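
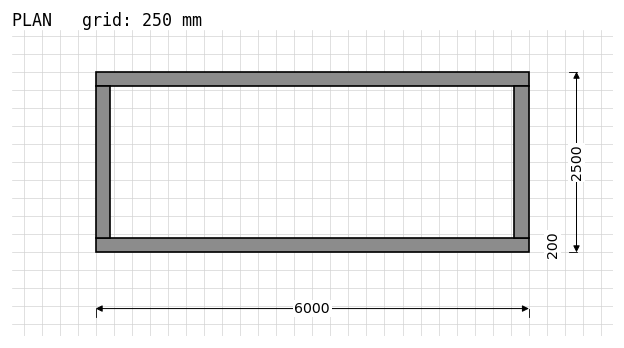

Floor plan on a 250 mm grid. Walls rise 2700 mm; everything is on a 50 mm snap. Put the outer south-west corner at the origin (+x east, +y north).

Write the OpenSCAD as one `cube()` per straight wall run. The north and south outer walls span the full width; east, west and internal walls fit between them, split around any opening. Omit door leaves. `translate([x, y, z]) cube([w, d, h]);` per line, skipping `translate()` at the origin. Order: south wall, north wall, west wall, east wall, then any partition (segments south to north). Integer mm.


cube([6000, 200, 2700]);
translate([0, 2300, 0]) cube([6000, 200, 2700]);
translate([0, 200, 0]) cube([200, 2100, 2700]);
translate([5800, 200, 0]) cube([200, 2100, 2700]);


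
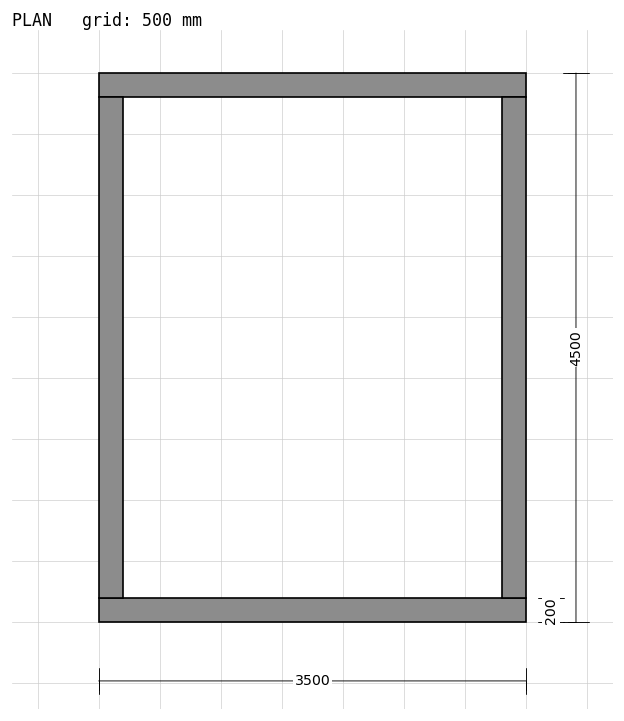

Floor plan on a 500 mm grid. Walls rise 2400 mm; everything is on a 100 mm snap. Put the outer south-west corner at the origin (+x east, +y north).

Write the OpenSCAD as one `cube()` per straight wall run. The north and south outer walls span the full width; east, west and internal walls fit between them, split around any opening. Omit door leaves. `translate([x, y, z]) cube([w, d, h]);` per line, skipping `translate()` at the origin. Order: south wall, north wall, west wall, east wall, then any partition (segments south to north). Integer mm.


cube([3500, 200, 2400]);
translate([0, 4300, 0]) cube([3500, 200, 2400]);
translate([0, 200, 0]) cube([200, 4100, 2400]);
translate([3300, 200, 0]) cube([200, 4100, 2400]);


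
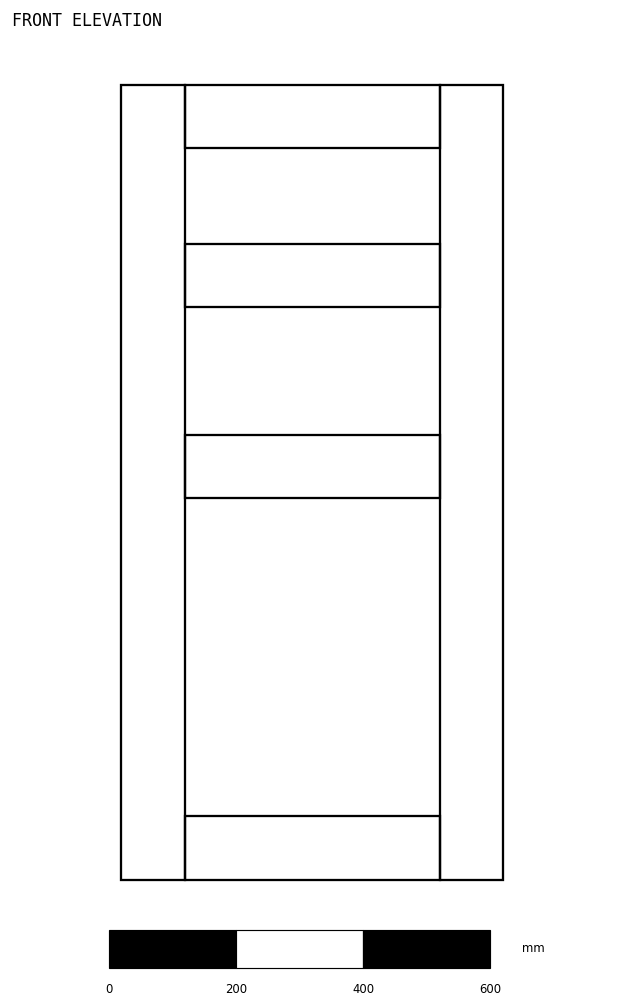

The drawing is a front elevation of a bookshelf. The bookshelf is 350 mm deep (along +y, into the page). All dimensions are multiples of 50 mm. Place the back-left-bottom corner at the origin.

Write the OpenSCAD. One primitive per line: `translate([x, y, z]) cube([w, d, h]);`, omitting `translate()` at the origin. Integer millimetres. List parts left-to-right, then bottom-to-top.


cube([100, 350, 1250]);
translate([100, 0, 0]) cube([400, 350, 100]);
translate([100, 0, 600]) cube([400, 350, 100]);
translate([100, 0, 900]) cube([400, 350, 100]);
translate([100, 0, 1150]) cube([400, 350, 100]);
translate([500, 0, 0]) cube([100, 350, 1250]);


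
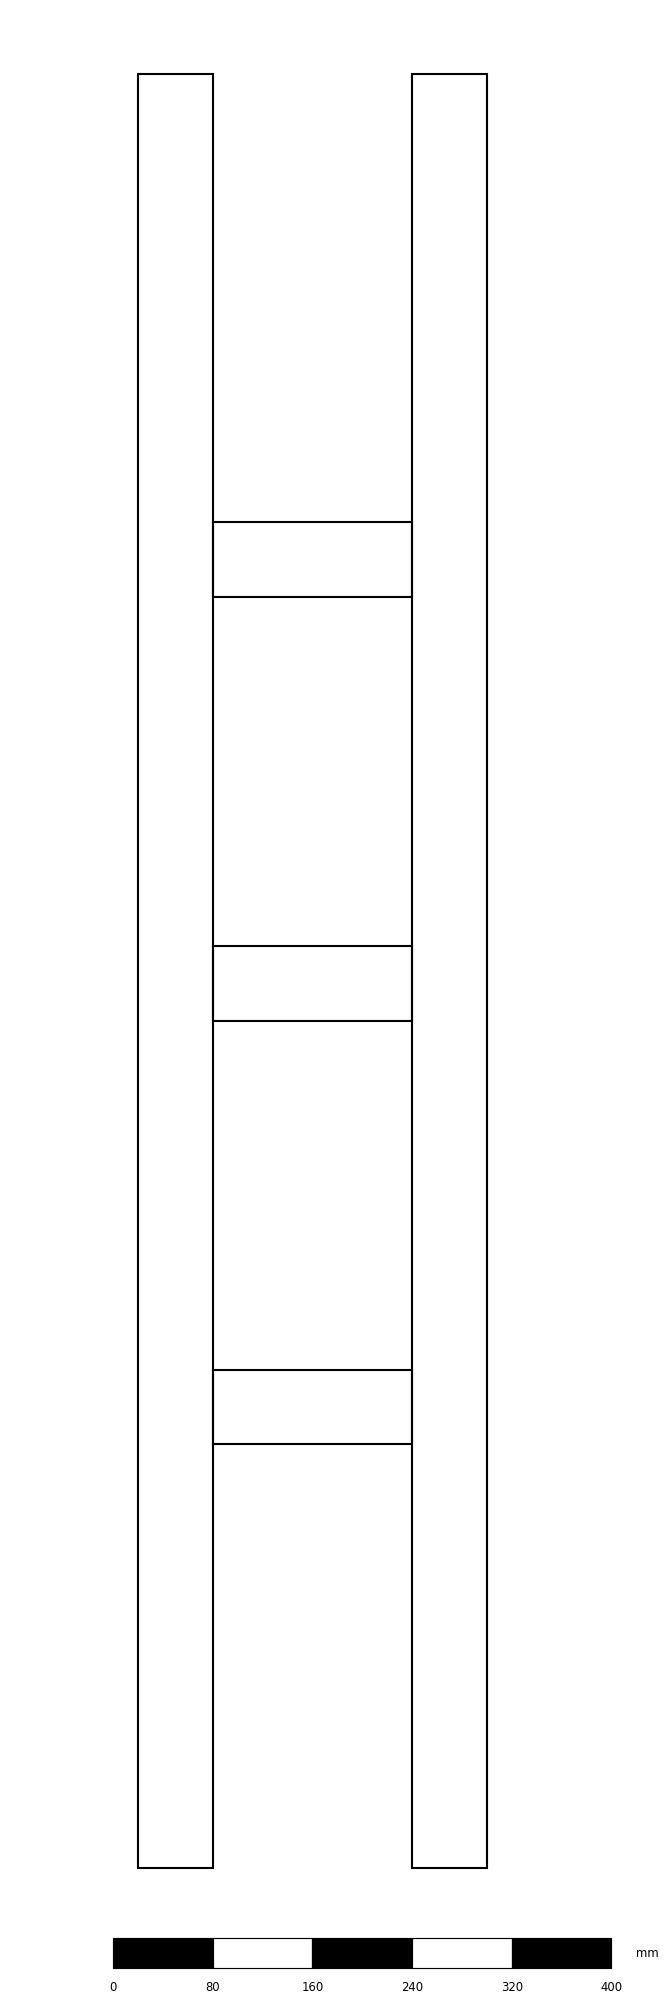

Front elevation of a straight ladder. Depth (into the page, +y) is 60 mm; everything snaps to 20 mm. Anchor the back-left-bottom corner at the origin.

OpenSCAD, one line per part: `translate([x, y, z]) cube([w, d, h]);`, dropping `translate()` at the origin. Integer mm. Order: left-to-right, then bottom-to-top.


cube([60, 60, 1440]);
translate([60, 0, 340]) cube([160, 60, 60]);
translate([60, 0, 680]) cube([160, 60, 60]);
translate([60, 0, 1020]) cube([160, 60, 60]);
translate([220, 0, 0]) cube([60, 60, 1440]);


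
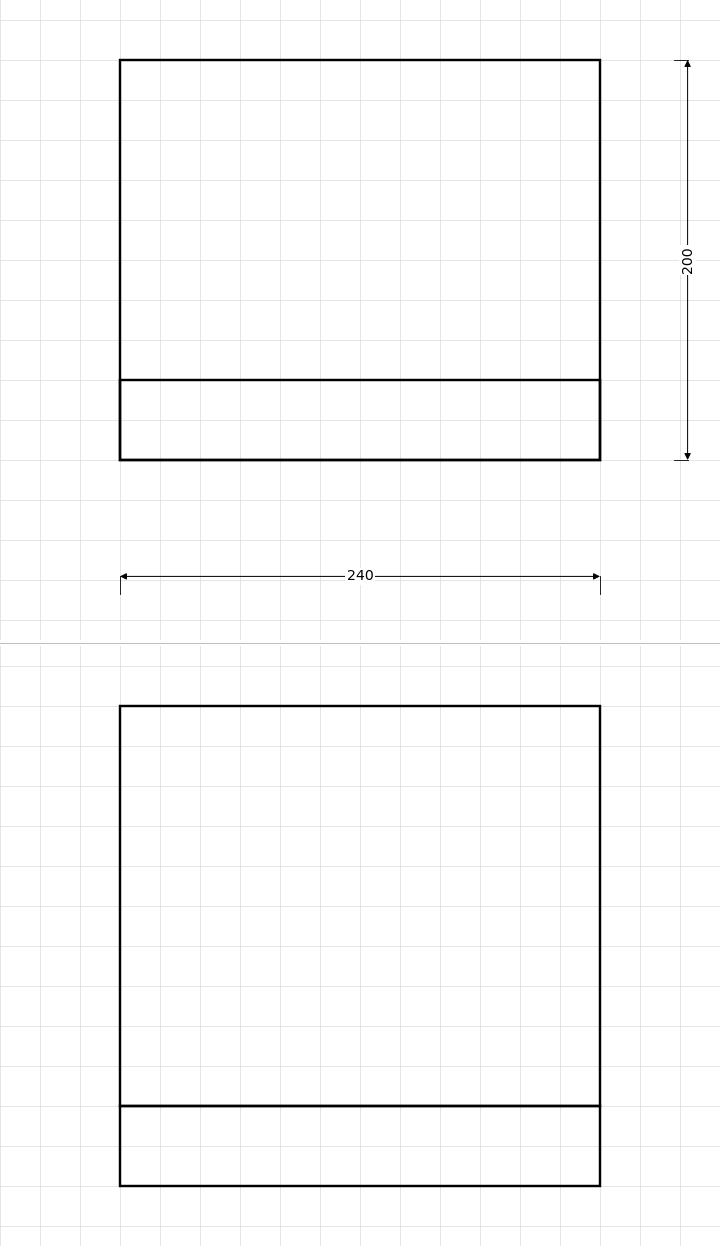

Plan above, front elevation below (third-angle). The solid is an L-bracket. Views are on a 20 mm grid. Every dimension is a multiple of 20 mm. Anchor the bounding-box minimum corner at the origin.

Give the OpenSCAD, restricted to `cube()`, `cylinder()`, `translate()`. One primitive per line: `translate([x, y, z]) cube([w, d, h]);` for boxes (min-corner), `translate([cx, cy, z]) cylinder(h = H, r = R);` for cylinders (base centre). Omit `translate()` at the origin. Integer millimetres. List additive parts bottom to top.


cube([240, 200, 40]);
translate([0, 0, 40]) cube([240, 40, 200]);


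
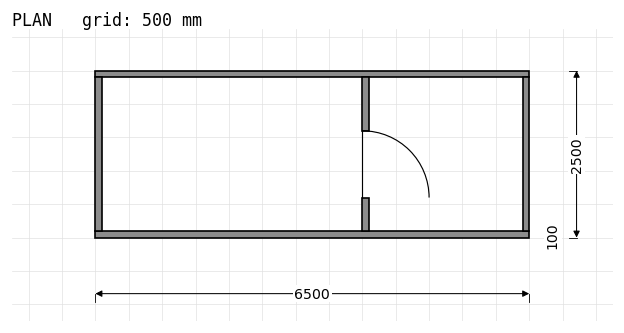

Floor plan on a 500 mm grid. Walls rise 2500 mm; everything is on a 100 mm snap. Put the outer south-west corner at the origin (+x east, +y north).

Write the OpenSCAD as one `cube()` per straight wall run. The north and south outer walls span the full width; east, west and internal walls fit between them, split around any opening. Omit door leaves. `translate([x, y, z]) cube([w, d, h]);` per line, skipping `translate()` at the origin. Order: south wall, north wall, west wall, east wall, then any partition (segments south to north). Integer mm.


cube([6500, 100, 2500]);
translate([0, 2400, 0]) cube([6500, 100, 2500]);
translate([0, 100, 0]) cube([100, 2300, 2500]);
translate([6400, 100, 0]) cube([100, 2300, 2500]);
translate([4000, 100, 0]) cube([100, 500, 2500]);
translate([4000, 1600, 0]) cube([100, 800, 2500]);


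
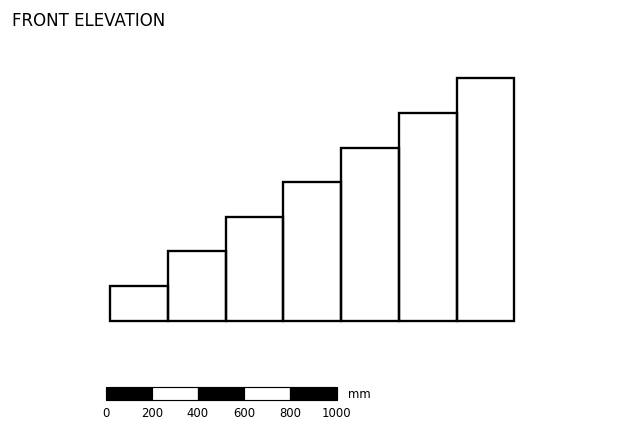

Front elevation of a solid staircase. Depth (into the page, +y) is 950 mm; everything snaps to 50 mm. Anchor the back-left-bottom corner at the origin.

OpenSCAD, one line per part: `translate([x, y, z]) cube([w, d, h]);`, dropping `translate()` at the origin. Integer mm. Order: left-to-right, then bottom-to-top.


cube([250, 950, 150]);
translate([250, 0, 0]) cube([250, 950, 300]);
translate([500, 0, 0]) cube([250, 950, 450]);
translate([750, 0, 0]) cube([250, 950, 600]);
translate([1000, 0, 0]) cube([250, 950, 750]);
translate([1250, 0, 0]) cube([250, 950, 900]);
translate([1500, 0, 0]) cube([250, 950, 1050]);


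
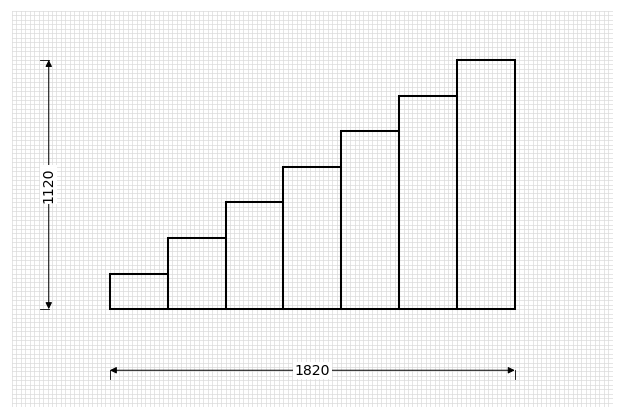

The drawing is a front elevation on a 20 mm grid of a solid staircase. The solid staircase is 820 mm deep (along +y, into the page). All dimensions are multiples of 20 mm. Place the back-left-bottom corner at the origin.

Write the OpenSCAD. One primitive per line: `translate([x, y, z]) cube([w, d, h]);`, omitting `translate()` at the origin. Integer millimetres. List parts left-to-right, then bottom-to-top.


cube([260, 820, 160]);
translate([260, 0, 0]) cube([260, 820, 320]);
translate([520, 0, 0]) cube([260, 820, 480]);
translate([780, 0, 0]) cube([260, 820, 640]);
translate([1040, 0, 0]) cube([260, 820, 800]);
translate([1300, 0, 0]) cube([260, 820, 960]);
translate([1560, 0, 0]) cube([260, 820, 1120]);


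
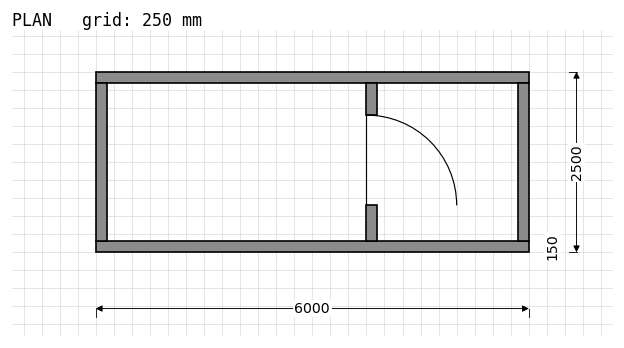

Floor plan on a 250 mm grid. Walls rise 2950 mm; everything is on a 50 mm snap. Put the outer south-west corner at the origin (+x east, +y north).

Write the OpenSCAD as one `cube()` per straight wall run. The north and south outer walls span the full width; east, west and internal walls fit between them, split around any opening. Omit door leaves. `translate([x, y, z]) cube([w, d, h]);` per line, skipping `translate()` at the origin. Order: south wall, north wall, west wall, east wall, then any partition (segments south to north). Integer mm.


cube([6000, 150, 2950]);
translate([0, 2350, 0]) cube([6000, 150, 2950]);
translate([0, 150, 0]) cube([150, 2200, 2950]);
translate([5850, 150, 0]) cube([150, 2200, 2950]);
translate([3750, 150, 0]) cube([150, 500, 2950]);
translate([3750, 1900, 0]) cube([150, 450, 2950]);


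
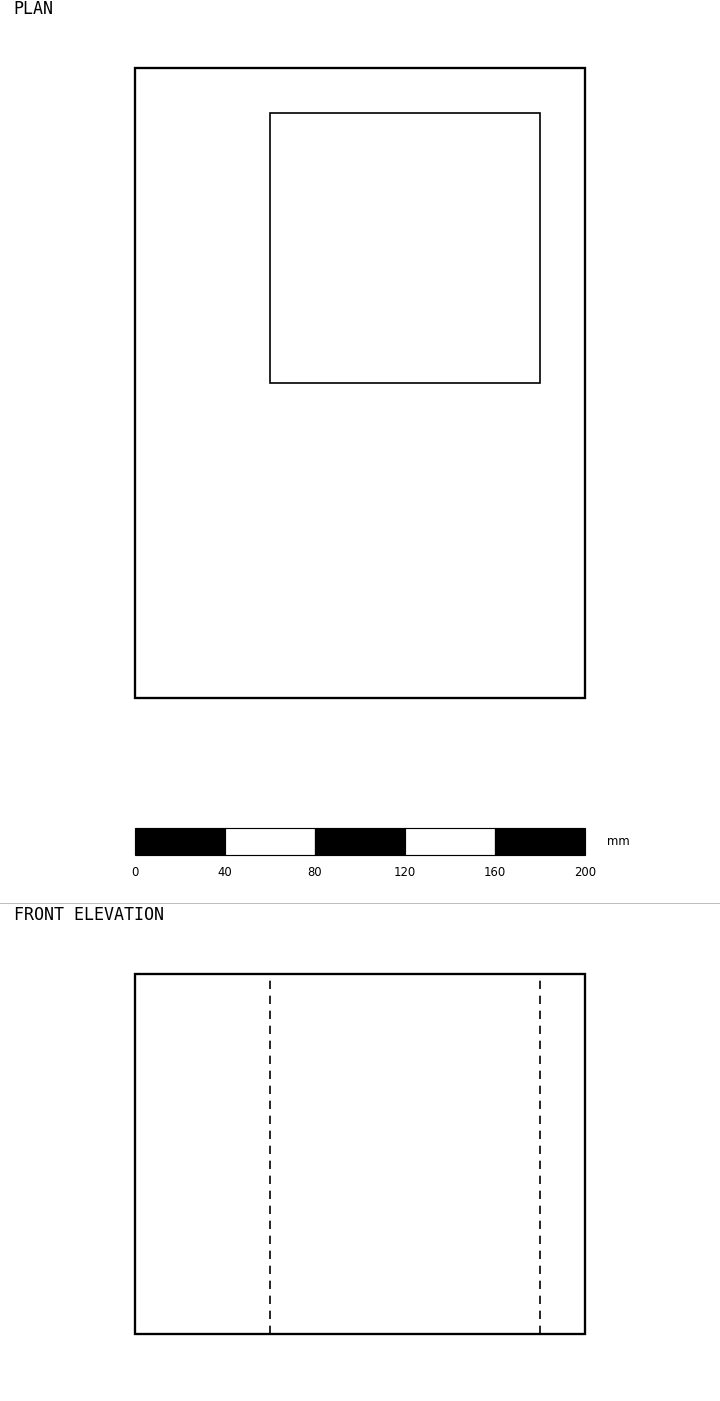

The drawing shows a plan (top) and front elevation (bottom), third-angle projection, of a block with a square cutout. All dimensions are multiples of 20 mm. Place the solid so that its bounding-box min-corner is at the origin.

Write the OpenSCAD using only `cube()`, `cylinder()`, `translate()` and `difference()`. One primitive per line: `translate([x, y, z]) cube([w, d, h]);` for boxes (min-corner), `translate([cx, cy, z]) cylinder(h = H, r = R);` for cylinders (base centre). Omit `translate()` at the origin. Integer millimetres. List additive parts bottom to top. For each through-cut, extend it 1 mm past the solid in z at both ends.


difference() {
  cube([200, 280, 160]);
  translate([60, 140, -1]) cube([120, 120, 162]);
}


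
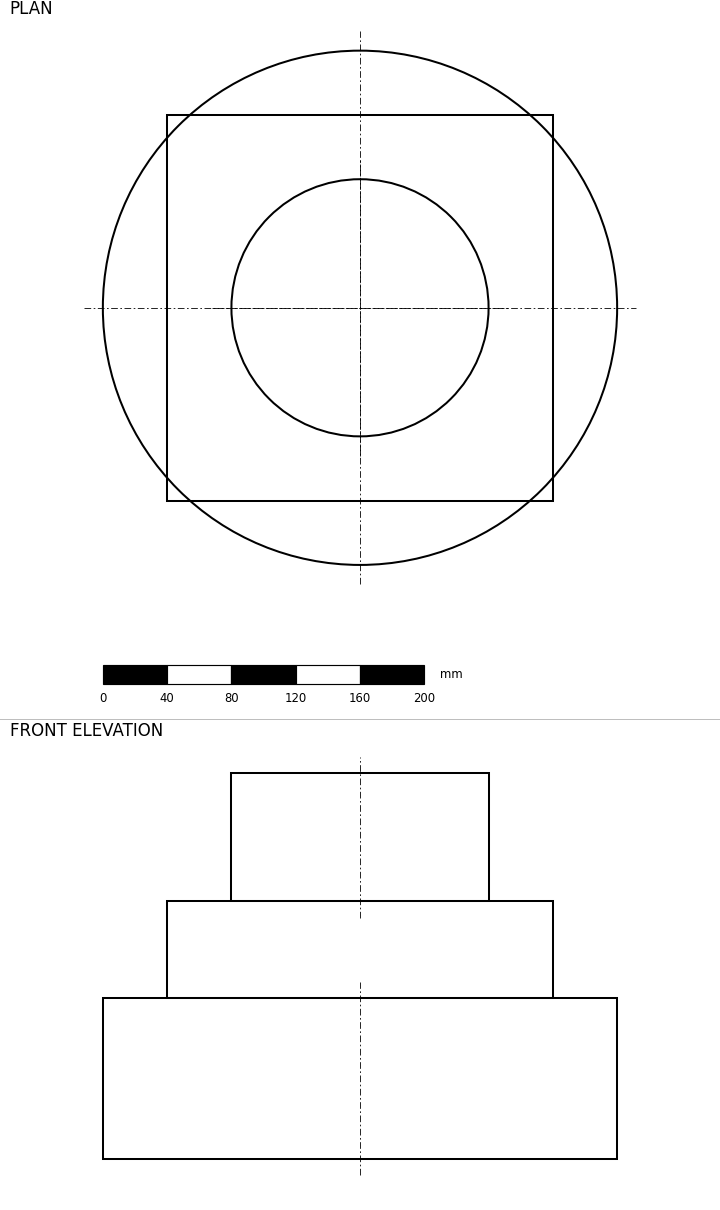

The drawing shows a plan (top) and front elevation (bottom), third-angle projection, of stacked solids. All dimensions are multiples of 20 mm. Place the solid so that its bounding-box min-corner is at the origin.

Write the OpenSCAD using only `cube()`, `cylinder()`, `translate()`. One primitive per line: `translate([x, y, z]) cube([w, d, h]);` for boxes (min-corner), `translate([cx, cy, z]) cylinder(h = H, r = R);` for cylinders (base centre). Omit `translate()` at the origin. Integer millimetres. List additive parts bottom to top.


translate([160, 160, 0]) cylinder(h = 100, r = 160);
translate([40, 40, 100]) cube([240, 240, 60]);
translate([160, 160, 160]) cylinder(h = 80, r = 80);


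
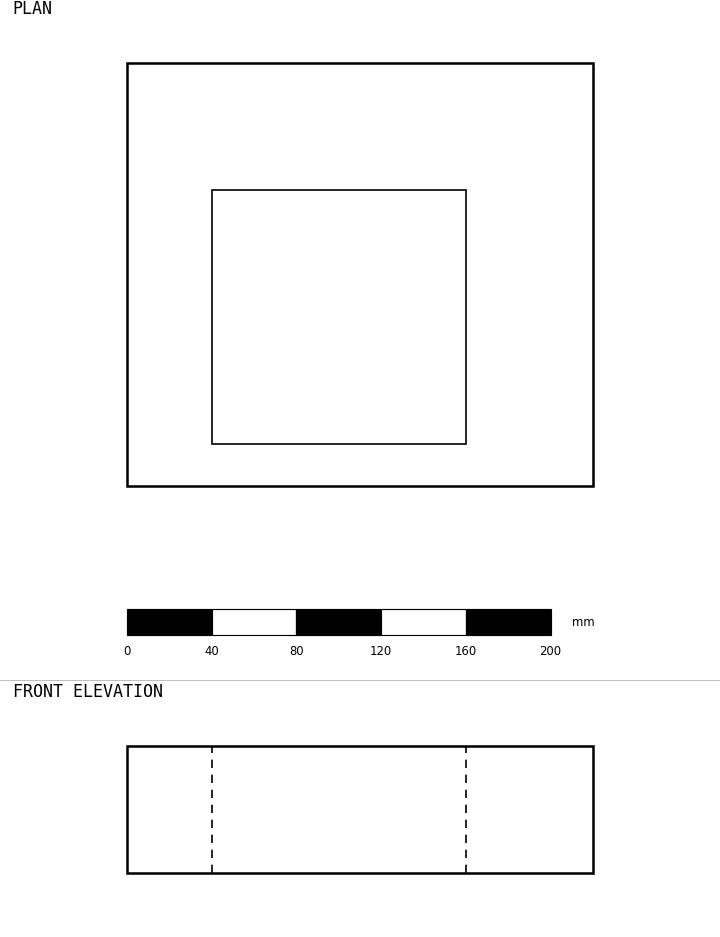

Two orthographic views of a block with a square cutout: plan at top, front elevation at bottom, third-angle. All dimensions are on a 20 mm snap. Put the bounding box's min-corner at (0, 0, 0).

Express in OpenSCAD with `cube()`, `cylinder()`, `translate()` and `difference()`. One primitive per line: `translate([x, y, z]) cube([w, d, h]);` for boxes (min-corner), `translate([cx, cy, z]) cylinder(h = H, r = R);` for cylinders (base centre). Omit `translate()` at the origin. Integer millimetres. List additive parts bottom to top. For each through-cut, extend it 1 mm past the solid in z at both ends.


difference() {
  cube([220, 200, 60]);
  translate([40, 20, -1]) cube([120, 120, 62]);
}


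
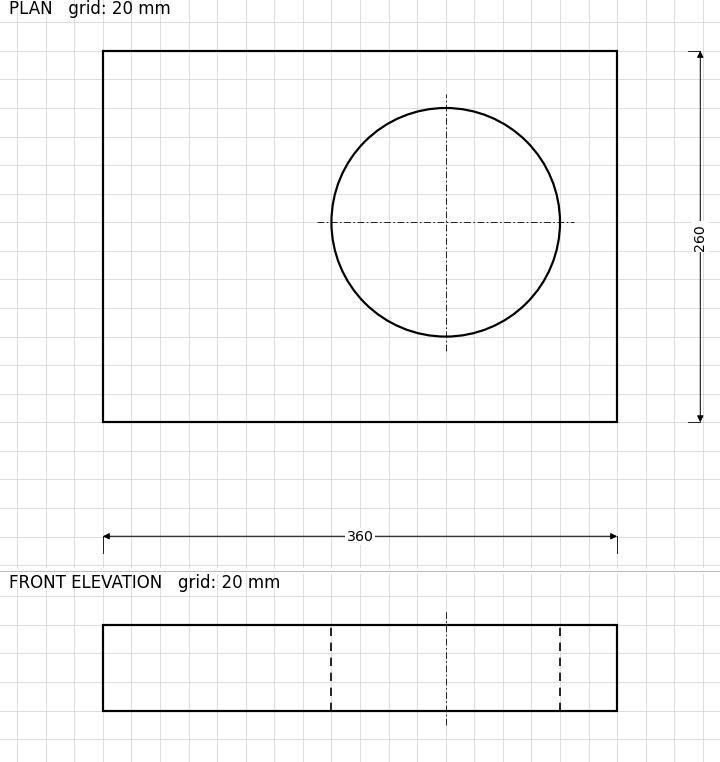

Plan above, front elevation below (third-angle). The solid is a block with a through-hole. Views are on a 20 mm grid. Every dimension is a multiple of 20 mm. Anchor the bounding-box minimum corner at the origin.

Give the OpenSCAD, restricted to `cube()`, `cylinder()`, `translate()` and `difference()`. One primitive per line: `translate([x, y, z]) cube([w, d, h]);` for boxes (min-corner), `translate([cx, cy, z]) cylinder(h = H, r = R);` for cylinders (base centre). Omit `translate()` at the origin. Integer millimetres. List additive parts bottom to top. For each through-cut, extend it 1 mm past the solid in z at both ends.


difference() {
  cube([360, 260, 60]);
  translate([240, 140, -1]) cylinder(h = 62, r = 80);
}


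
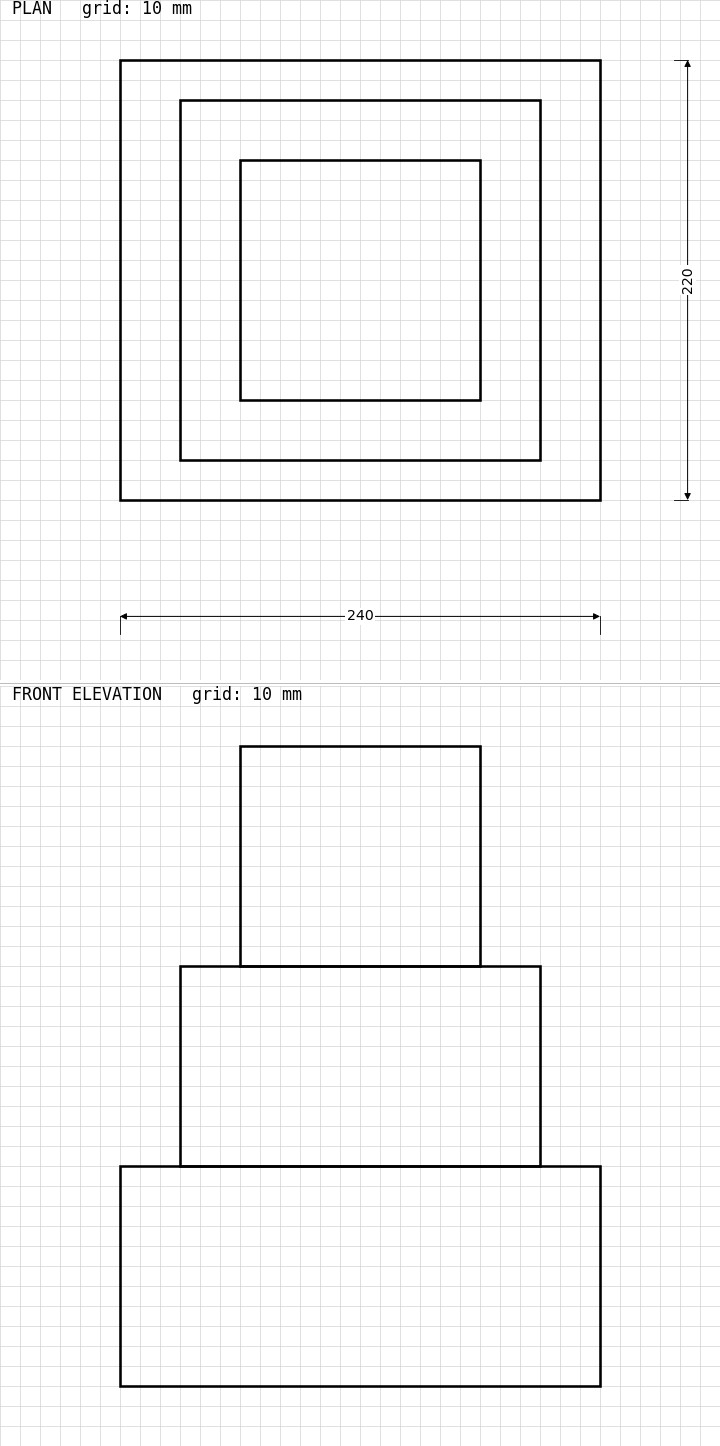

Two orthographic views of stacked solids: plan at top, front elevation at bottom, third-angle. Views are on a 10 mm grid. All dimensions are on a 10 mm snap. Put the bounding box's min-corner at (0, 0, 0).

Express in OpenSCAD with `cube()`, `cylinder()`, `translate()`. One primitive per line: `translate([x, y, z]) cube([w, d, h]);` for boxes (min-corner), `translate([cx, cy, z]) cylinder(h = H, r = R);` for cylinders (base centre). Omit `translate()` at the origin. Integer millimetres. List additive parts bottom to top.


cube([240, 220, 110]);
translate([30, 20, 110]) cube([180, 180, 100]);
translate([60, 50, 210]) cube([120, 120, 110]);


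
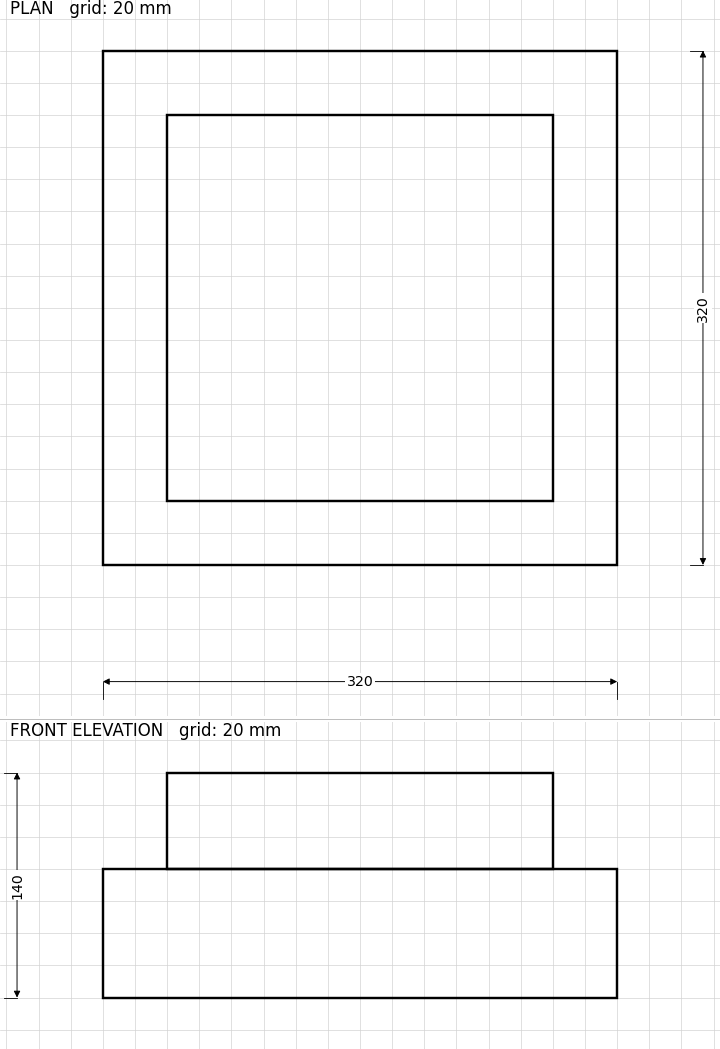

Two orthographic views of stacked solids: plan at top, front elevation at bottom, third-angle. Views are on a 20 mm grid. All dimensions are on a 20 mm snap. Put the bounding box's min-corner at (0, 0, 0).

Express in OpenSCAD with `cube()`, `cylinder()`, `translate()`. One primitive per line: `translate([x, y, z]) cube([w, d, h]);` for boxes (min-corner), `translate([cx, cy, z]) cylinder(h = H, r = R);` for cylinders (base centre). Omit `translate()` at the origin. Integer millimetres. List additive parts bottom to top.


cube([320, 320, 80]);
translate([40, 40, 80]) cube([240, 240, 60]);


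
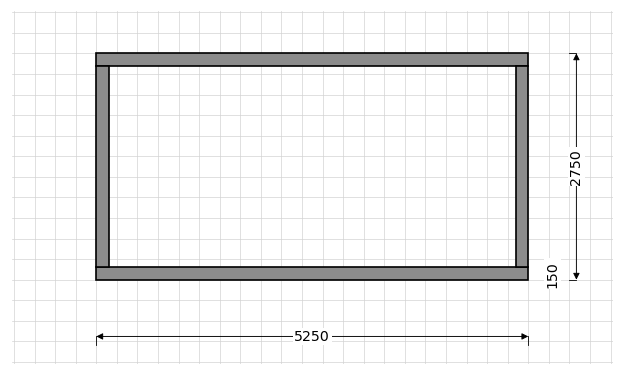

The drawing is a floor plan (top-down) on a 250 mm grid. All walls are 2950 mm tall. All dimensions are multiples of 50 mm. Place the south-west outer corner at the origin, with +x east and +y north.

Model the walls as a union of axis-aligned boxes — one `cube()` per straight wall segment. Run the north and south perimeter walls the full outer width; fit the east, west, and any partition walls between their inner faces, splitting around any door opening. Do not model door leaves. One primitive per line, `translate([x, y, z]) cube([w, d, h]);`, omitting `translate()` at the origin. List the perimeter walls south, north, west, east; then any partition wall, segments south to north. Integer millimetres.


cube([5250, 150, 2950]);
translate([0, 2600, 0]) cube([5250, 150, 2950]);
translate([0, 150, 0]) cube([150, 2450, 2950]);
translate([5100, 150, 0]) cube([150, 2450, 2950]);


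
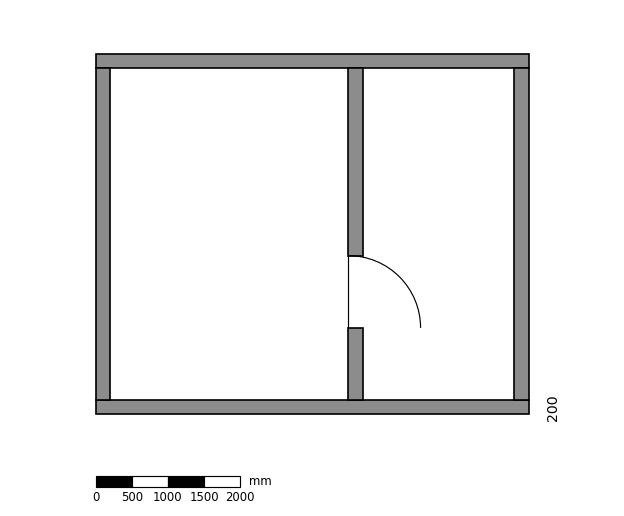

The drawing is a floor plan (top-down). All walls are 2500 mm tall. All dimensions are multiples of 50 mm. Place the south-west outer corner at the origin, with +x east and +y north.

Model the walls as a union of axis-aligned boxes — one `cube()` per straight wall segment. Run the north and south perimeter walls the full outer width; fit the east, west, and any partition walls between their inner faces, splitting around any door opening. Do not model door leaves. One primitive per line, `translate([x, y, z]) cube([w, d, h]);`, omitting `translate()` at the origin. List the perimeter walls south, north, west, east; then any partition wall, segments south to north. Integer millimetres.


cube([6000, 200, 2500]);
translate([0, 4800, 0]) cube([6000, 200, 2500]);
translate([0, 200, 0]) cube([200, 4600, 2500]);
translate([5800, 200, 0]) cube([200, 4600, 2500]);
translate([3500, 200, 0]) cube([200, 1000, 2500]);
translate([3500, 2200, 0]) cube([200, 2600, 2500]);


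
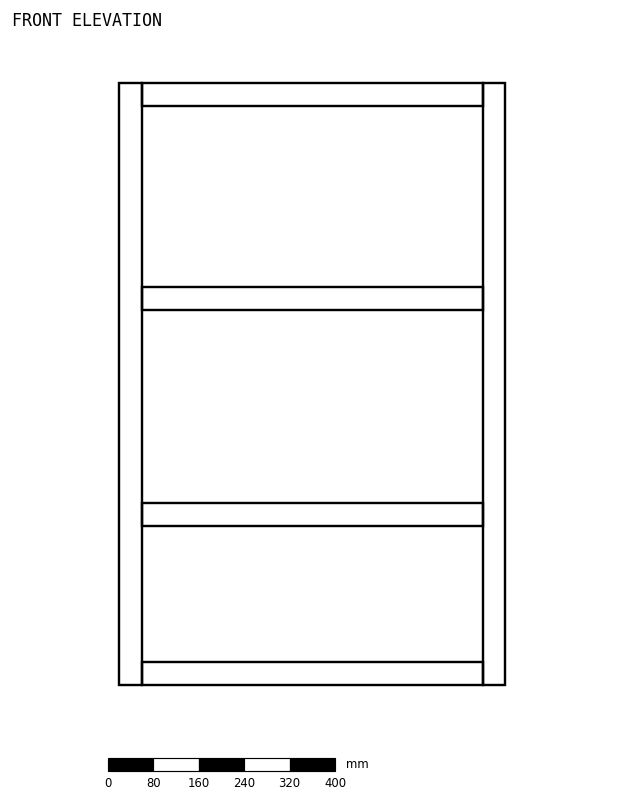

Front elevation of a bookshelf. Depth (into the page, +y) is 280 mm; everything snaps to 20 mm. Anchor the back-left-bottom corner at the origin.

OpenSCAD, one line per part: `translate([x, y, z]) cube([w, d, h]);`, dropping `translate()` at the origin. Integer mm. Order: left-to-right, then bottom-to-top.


cube([40, 280, 1060]);
translate([40, 0, 0]) cube([600, 280, 40]);
translate([40, 0, 280]) cube([600, 280, 40]);
translate([40, 0, 660]) cube([600, 280, 40]);
translate([40, 0, 1020]) cube([600, 280, 40]);
translate([640, 0, 0]) cube([40, 280, 1060]);


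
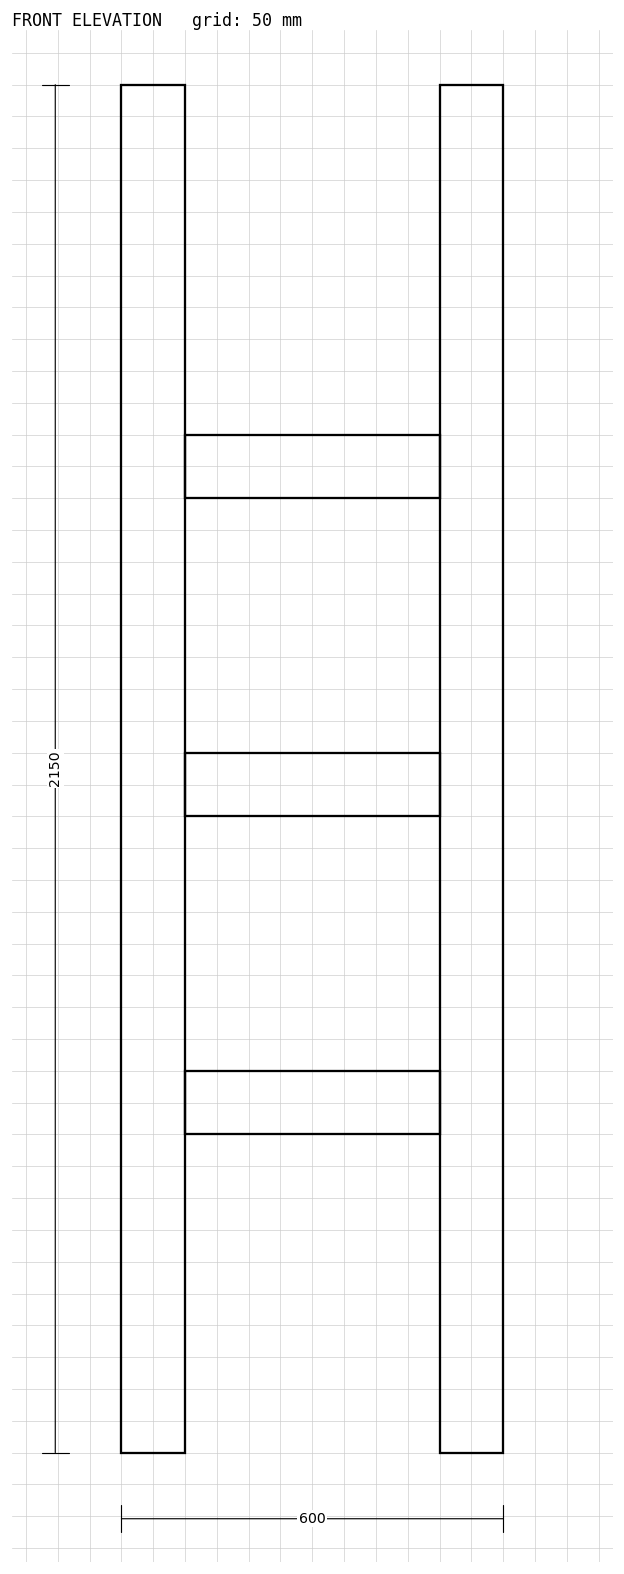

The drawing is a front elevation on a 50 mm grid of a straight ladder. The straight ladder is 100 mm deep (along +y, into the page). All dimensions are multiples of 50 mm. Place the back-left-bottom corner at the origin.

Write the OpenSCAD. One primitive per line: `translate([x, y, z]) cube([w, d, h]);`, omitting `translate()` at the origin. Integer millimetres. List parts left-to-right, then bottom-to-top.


cube([100, 100, 2150]);
translate([100, 0, 500]) cube([400, 100, 100]);
translate([100, 0, 1000]) cube([400, 100, 100]);
translate([100, 0, 1500]) cube([400, 100, 100]);
translate([500, 0, 0]) cube([100, 100, 2150]);


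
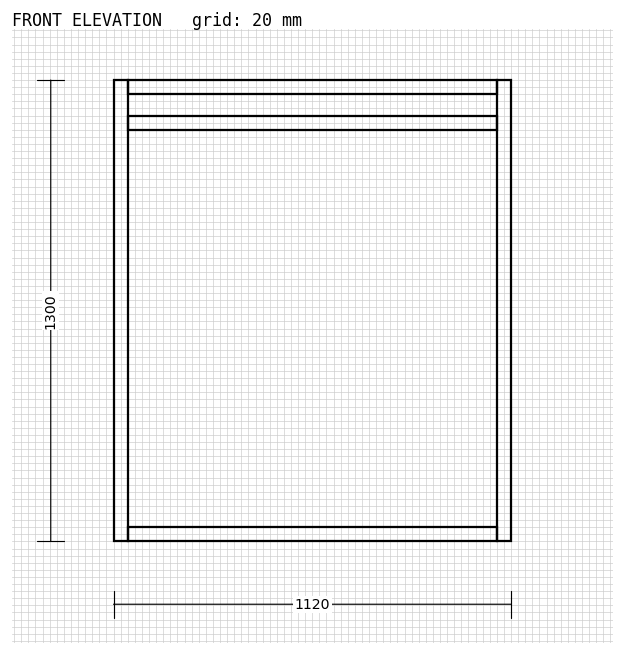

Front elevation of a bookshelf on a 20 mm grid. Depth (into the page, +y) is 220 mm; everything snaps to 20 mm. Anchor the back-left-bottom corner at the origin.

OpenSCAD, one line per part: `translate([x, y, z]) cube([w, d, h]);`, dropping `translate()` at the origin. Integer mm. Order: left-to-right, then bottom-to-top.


cube([40, 220, 1300]);
translate([40, 0, 0]) cube([1040, 220, 40]);
translate([40, 0, 1160]) cube([1040, 220, 40]);
translate([40, 0, 1260]) cube([1040, 220, 40]);
translate([1080, 0, 0]) cube([40, 220, 1300]);


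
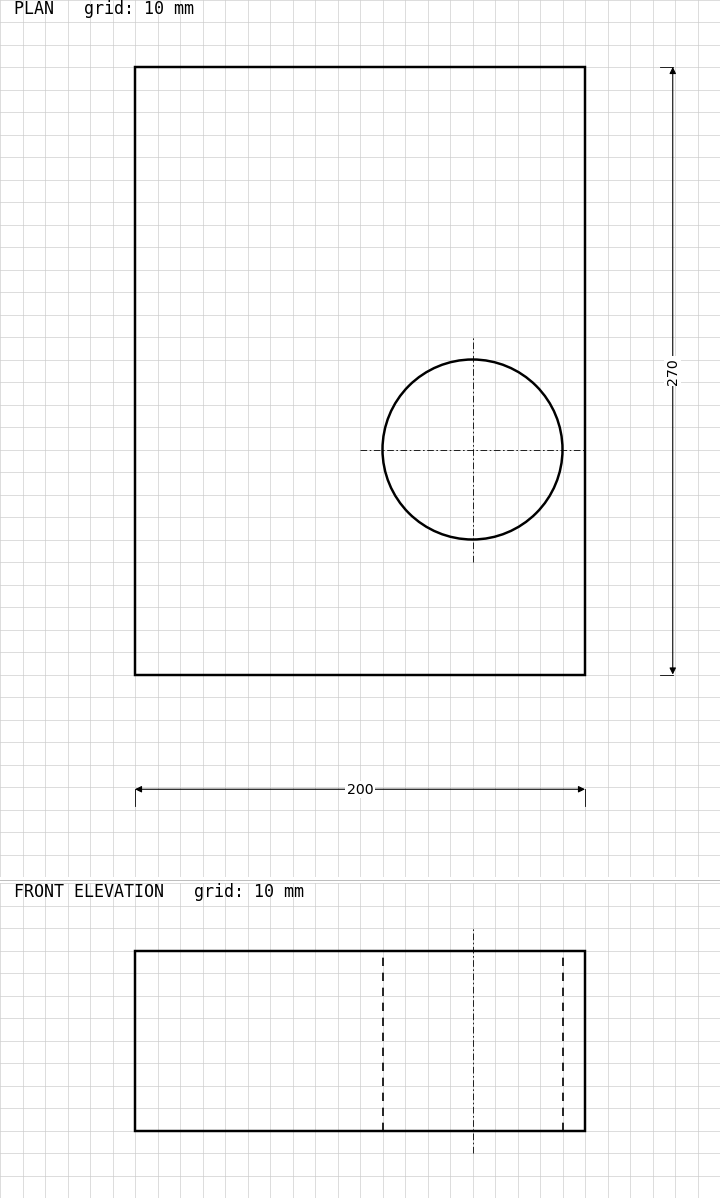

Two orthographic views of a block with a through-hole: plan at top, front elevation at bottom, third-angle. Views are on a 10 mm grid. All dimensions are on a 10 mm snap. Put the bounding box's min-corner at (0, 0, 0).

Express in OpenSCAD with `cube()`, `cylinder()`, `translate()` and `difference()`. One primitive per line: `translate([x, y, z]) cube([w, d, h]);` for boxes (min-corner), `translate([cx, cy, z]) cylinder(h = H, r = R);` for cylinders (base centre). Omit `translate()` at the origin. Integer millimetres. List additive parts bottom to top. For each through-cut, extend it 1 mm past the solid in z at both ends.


difference() {
  cube([200, 270, 80]);
  translate([150, 100, -1]) cylinder(h = 82, r = 40);
}


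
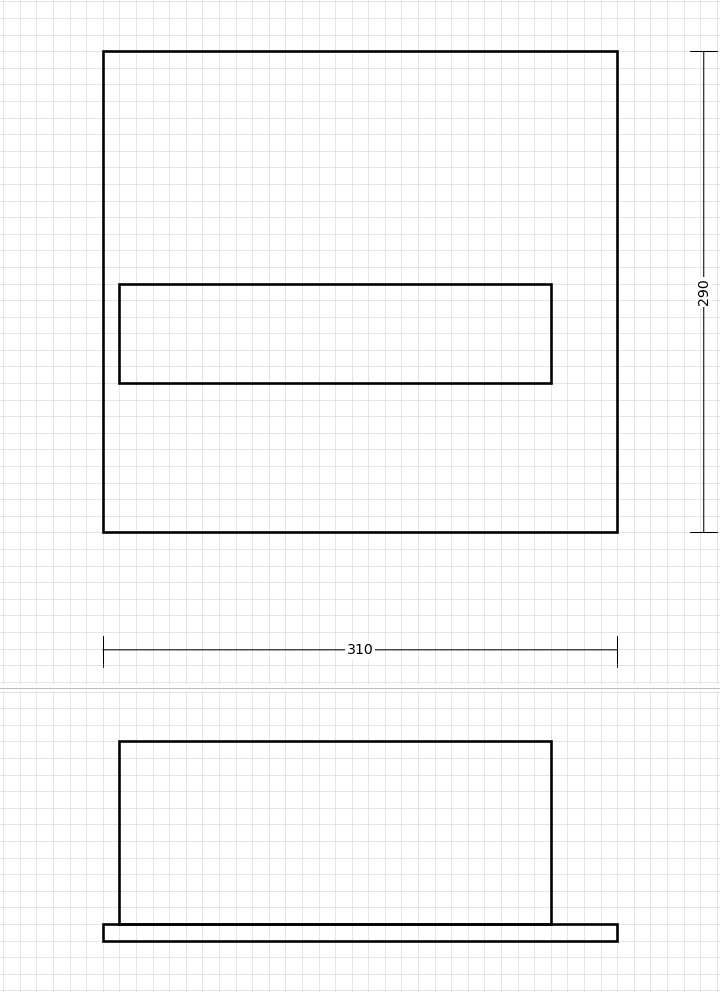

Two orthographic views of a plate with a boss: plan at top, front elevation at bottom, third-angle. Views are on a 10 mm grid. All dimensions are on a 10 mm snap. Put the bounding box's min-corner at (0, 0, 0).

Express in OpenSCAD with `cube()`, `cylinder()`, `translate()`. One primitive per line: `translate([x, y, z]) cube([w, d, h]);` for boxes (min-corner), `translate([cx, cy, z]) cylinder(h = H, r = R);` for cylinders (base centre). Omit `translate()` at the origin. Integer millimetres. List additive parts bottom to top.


cube([310, 290, 10]);
translate([10, 90, 10]) cube([260, 60, 110]);


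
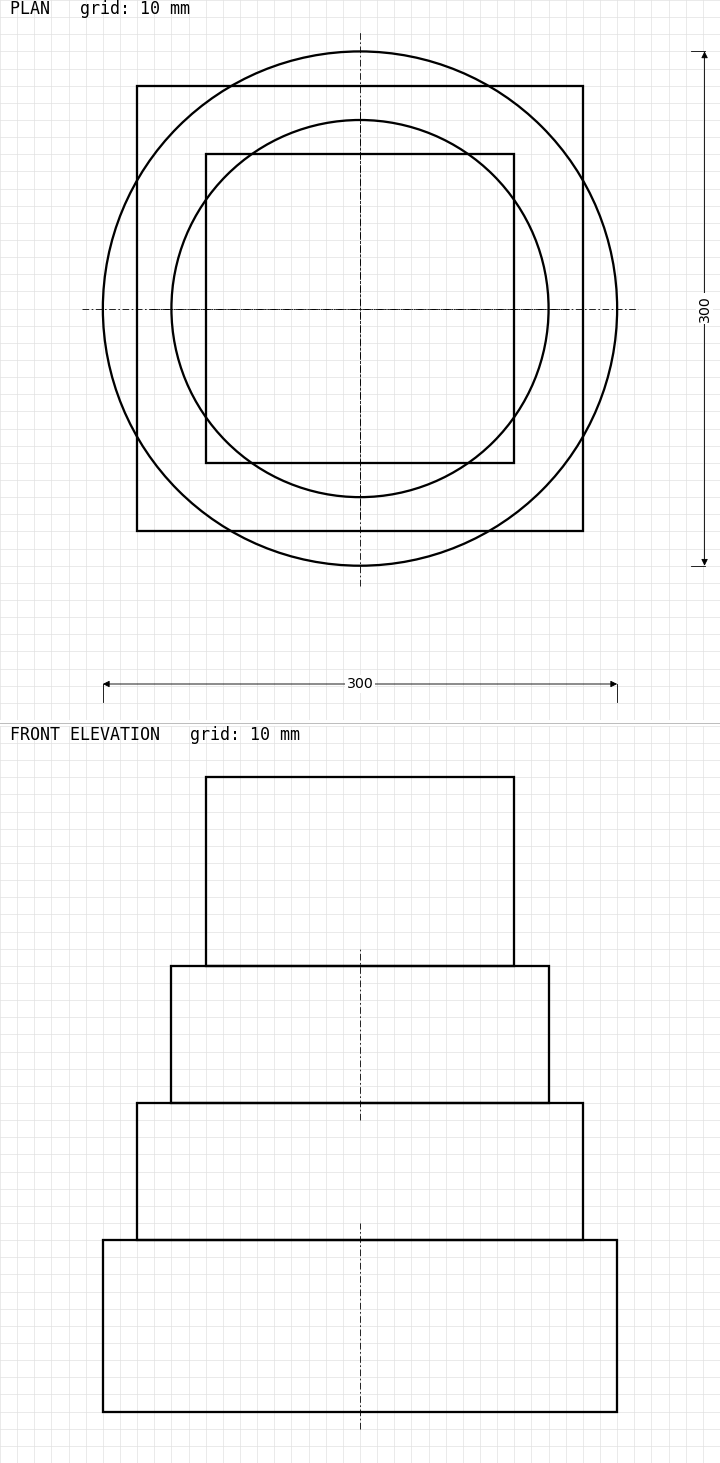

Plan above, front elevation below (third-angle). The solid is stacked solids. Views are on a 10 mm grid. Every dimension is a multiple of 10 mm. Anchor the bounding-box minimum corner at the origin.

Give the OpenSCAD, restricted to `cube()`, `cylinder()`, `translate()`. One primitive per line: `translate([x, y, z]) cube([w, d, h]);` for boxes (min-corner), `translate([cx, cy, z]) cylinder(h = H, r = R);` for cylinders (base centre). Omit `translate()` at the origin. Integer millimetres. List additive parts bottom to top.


translate([150, 150, 0]) cylinder(h = 100, r = 150);
translate([20, 20, 100]) cube([260, 260, 80]);
translate([150, 150, 180]) cylinder(h = 80, r = 110);
translate([60, 60, 260]) cube([180, 180, 110]);


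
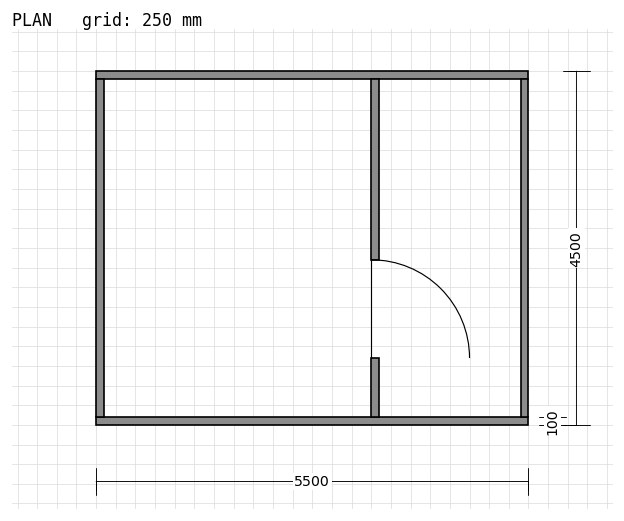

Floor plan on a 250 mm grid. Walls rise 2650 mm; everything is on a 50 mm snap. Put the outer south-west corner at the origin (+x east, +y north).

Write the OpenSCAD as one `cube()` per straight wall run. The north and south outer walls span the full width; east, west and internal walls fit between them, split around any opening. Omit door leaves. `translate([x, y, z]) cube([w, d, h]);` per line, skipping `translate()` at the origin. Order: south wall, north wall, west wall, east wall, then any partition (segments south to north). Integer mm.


cube([5500, 100, 2650]);
translate([0, 4400, 0]) cube([5500, 100, 2650]);
translate([0, 100, 0]) cube([100, 4300, 2650]);
translate([5400, 100, 0]) cube([100, 4300, 2650]);
translate([3500, 100, 0]) cube([100, 750, 2650]);
translate([3500, 2100, 0]) cube([100, 2300, 2650]);


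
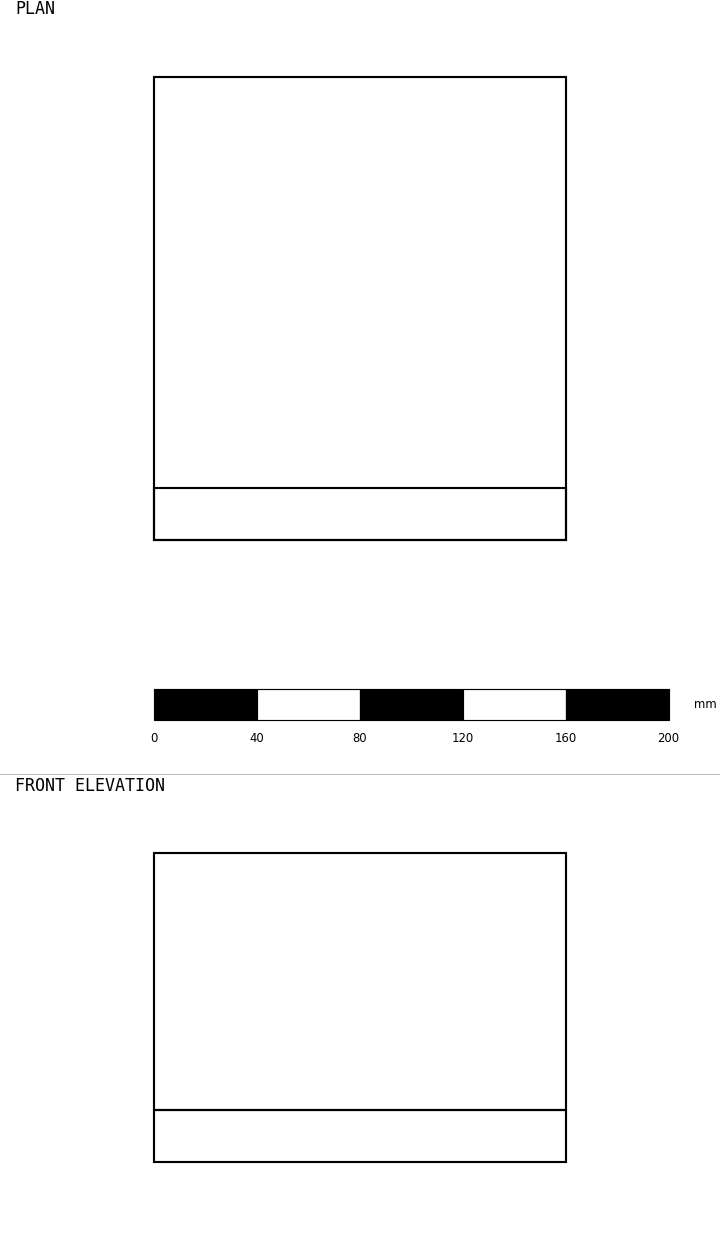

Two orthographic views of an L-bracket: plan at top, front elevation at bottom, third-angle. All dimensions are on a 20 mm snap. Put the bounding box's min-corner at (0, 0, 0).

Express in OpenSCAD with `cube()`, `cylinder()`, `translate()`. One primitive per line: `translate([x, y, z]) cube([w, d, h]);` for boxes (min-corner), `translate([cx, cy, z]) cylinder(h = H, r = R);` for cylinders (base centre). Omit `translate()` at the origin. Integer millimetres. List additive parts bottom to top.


cube([160, 180, 20]);
translate([0, 0, 20]) cube([160, 20, 100]);


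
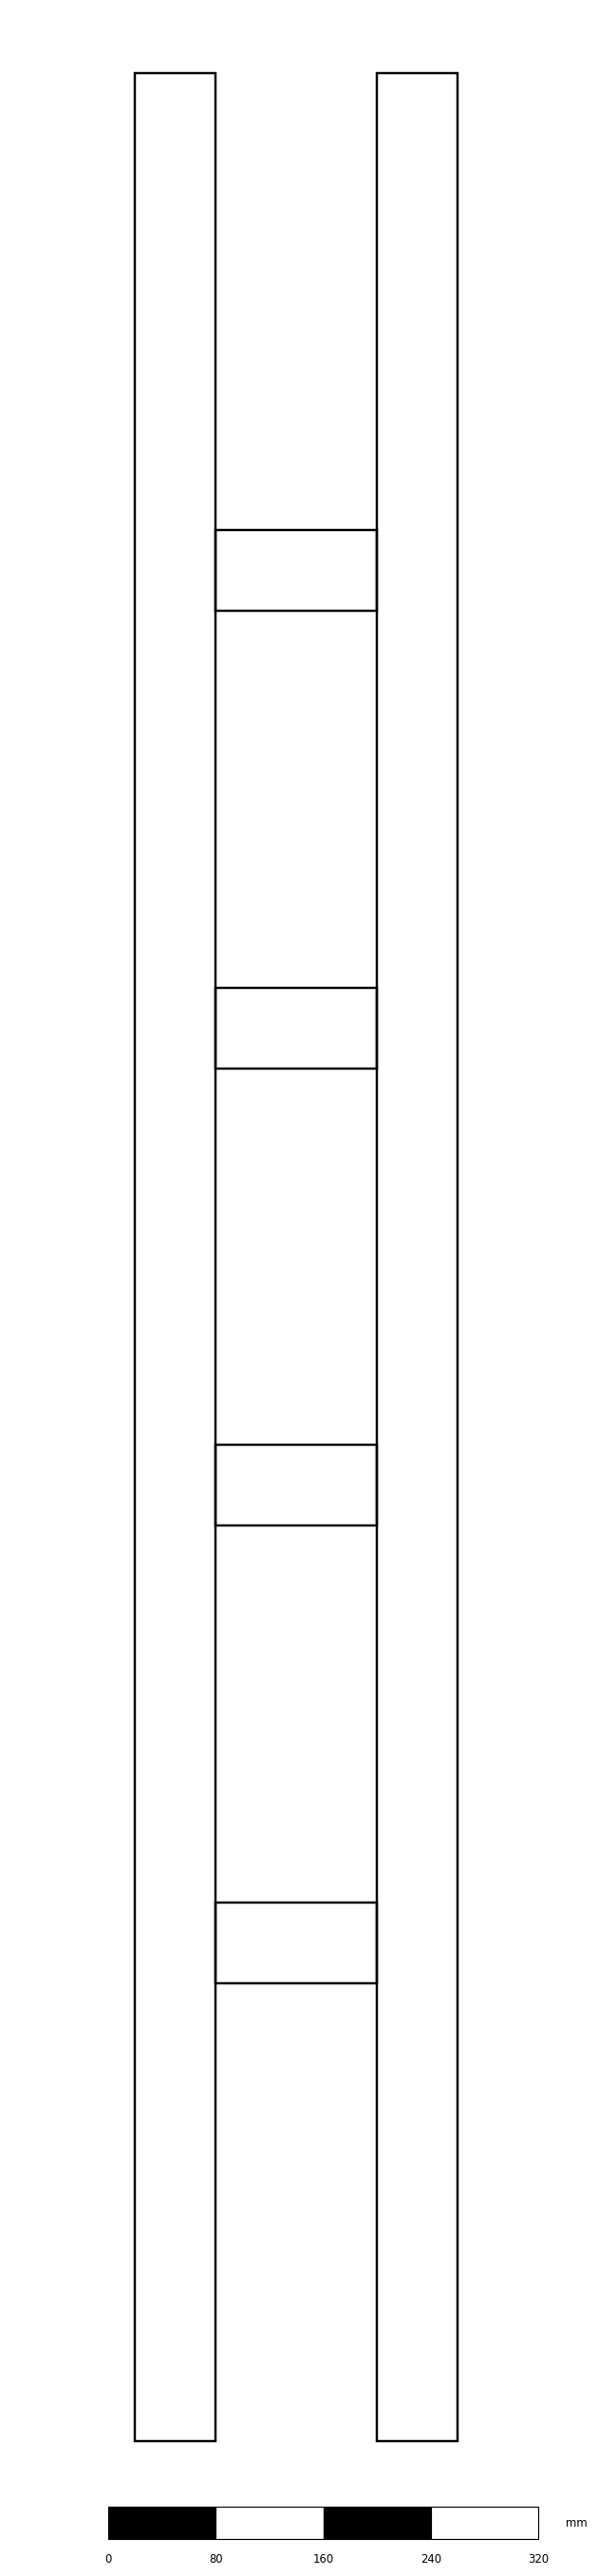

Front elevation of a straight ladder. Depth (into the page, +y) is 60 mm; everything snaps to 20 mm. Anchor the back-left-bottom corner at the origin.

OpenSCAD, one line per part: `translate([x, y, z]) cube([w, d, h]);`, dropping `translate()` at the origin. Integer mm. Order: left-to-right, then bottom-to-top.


cube([60, 60, 1760]);
translate([60, 0, 340]) cube([120, 60, 60]);
translate([60, 0, 680]) cube([120, 60, 60]);
translate([60, 0, 1020]) cube([120, 60, 60]);
translate([60, 0, 1360]) cube([120, 60, 60]);
translate([180, 0, 0]) cube([60, 60, 1760]);


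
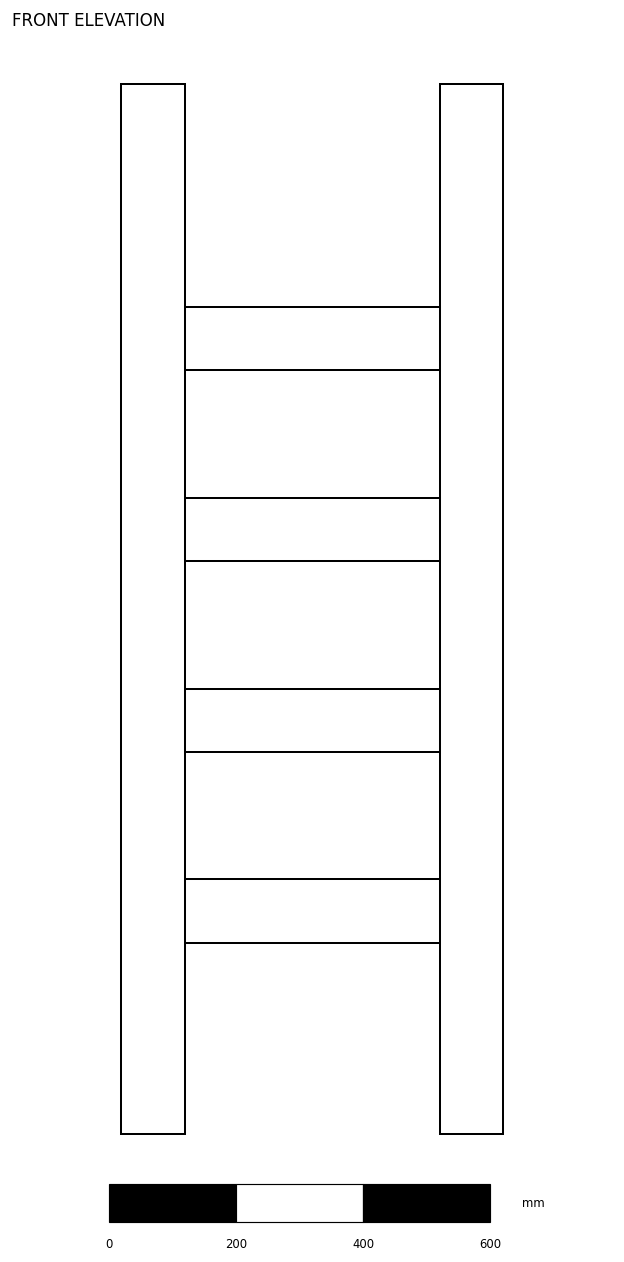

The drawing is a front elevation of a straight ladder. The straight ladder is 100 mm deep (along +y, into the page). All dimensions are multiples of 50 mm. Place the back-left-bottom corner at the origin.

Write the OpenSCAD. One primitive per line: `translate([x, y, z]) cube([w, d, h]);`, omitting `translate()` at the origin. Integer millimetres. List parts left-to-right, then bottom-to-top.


cube([100, 100, 1650]);
translate([100, 0, 300]) cube([400, 100, 100]);
translate([100, 0, 600]) cube([400, 100, 100]);
translate([100, 0, 900]) cube([400, 100, 100]);
translate([100, 0, 1200]) cube([400, 100, 100]);
translate([500, 0, 0]) cube([100, 100, 1650]);


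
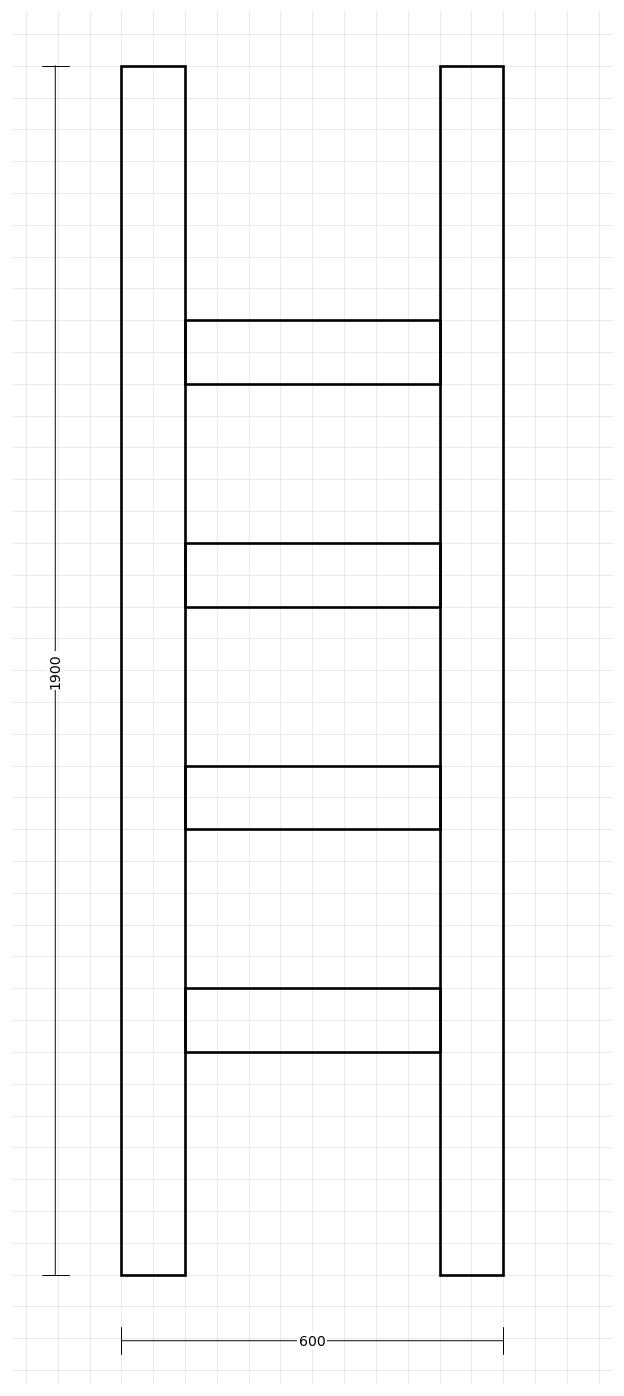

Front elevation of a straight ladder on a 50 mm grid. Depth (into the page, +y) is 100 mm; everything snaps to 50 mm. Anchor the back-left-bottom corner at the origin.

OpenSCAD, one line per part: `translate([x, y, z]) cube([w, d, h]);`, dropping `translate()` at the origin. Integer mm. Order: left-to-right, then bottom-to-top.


cube([100, 100, 1900]);
translate([100, 0, 350]) cube([400, 100, 100]);
translate([100, 0, 700]) cube([400, 100, 100]);
translate([100, 0, 1050]) cube([400, 100, 100]);
translate([100, 0, 1400]) cube([400, 100, 100]);
translate([500, 0, 0]) cube([100, 100, 1900]);


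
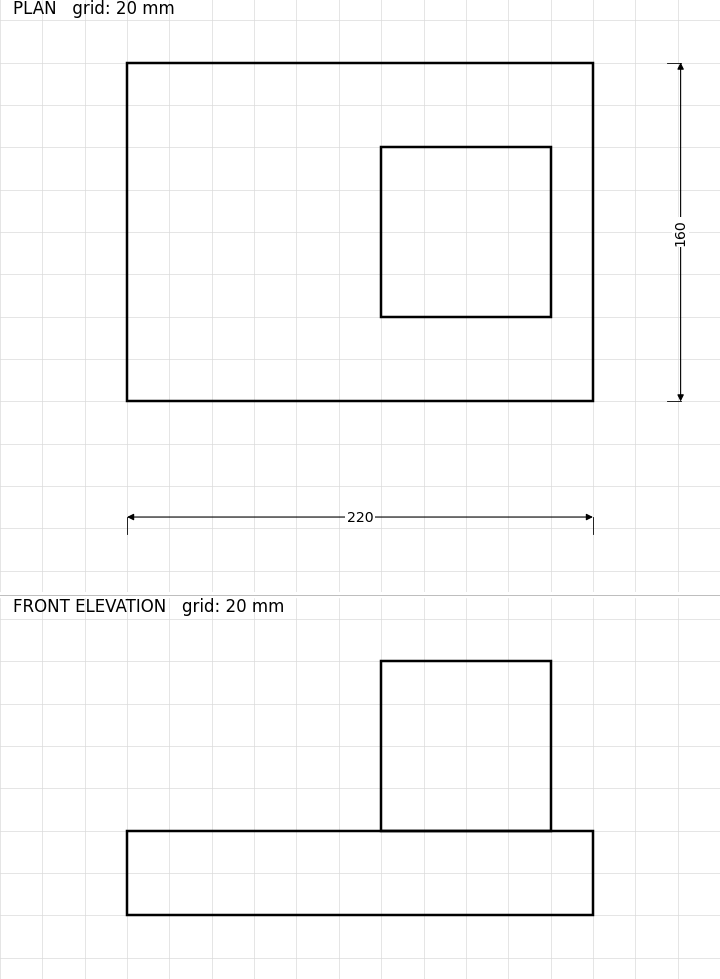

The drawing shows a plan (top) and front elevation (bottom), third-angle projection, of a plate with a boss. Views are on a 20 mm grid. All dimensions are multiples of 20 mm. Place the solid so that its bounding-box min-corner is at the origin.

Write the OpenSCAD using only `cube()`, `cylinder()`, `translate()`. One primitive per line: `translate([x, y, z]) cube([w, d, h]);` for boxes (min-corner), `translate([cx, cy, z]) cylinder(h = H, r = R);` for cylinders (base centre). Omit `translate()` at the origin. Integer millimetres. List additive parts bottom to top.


cube([220, 160, 40]);
translate([120, 40, 40]) cube([80, 80, 80]);


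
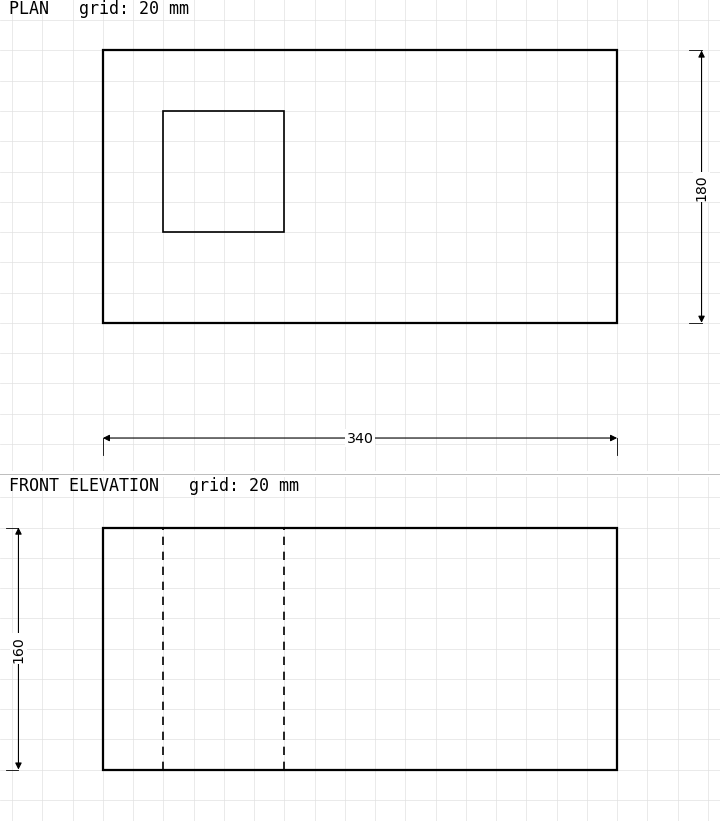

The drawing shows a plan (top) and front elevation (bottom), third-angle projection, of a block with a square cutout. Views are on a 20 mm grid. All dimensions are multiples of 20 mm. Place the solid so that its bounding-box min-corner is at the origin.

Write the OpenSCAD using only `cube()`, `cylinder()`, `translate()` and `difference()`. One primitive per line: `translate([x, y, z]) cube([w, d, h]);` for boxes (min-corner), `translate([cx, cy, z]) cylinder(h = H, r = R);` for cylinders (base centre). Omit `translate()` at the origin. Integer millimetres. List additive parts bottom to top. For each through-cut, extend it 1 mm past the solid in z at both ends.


difference() {
  cube([340, 180, 160]);
  translate([40, 60, -1]) cube([80, 80, 162]);
}


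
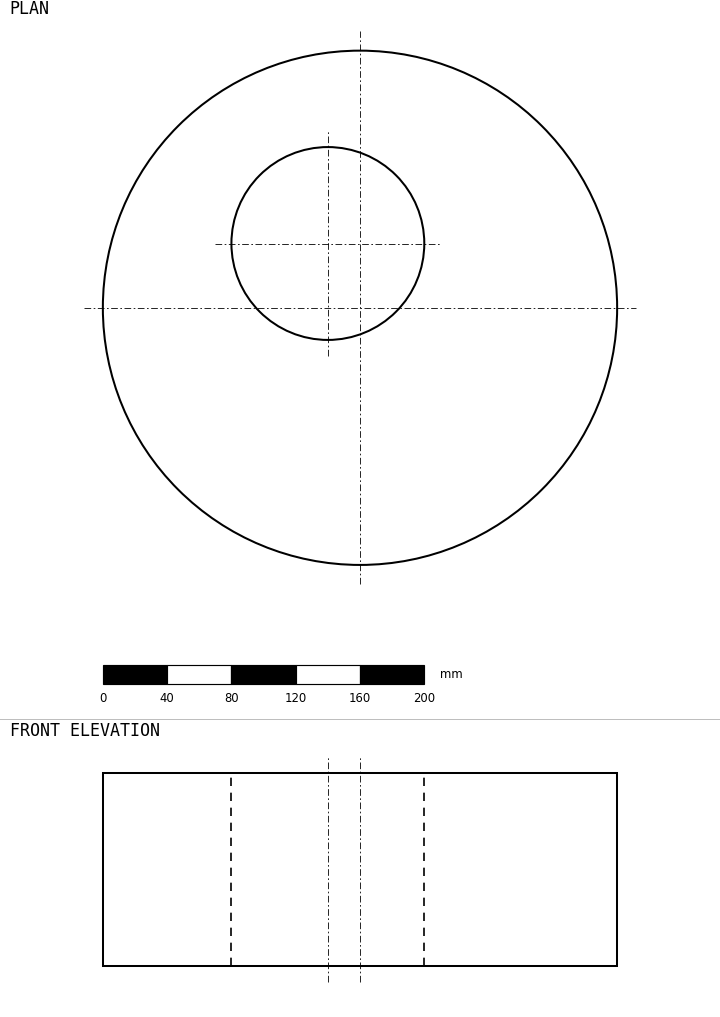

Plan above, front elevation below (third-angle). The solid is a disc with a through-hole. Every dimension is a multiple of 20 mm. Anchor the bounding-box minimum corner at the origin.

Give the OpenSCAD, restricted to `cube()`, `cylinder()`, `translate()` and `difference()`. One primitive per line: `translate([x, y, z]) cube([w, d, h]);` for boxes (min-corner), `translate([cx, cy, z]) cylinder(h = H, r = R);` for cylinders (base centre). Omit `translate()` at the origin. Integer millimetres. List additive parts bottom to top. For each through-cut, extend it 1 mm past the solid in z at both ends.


difference() {
  translate([160, 160, 0]) cylinder(h = 120, r = 160);
  translate([140, 200, -1]) cylinder(h = 122, r = 60);
}


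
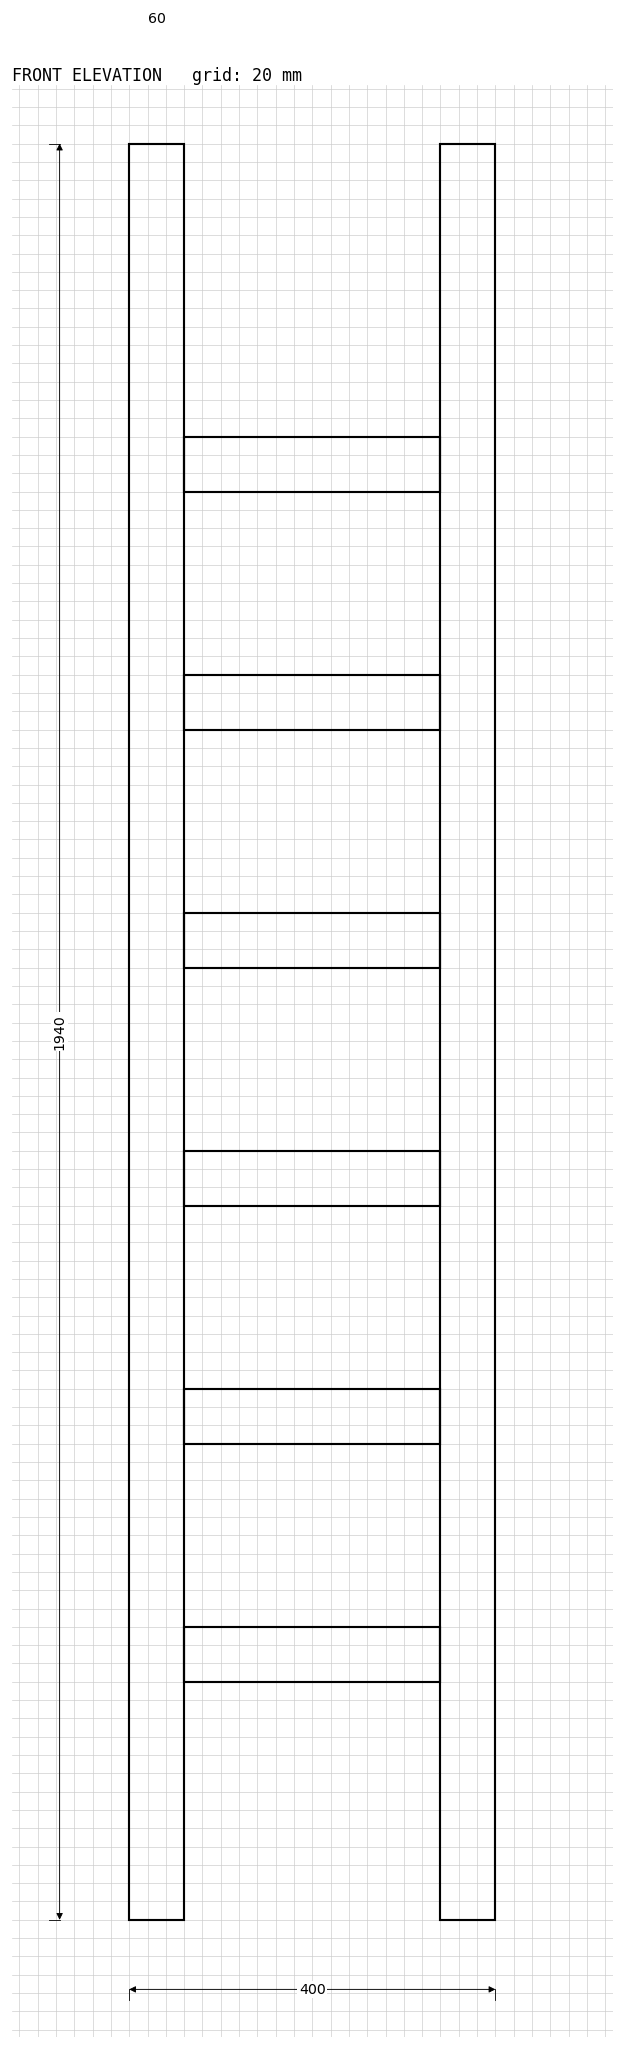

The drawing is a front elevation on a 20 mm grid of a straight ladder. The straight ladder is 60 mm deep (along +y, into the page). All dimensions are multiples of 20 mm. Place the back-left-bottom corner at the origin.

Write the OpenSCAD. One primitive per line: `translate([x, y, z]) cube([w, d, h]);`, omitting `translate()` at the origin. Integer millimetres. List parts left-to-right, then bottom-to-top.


cube([60, 60, 1940]);
translate([60, 0, 260]) cube([280, 60, 60]);
translate([60, 0, 520]) cube([280, 60, 60]);
translate([60, 0, 780]) cube([280, 60, 60]);
translate([60, 0, 1040]) cube([280, 60, 60]);
translate([60, 0, 1300]) cube([280, 60, 60]);
translate([60, 0, 1560]) cube([280, 60, 60]);
translate([340, 0, 0]) cube([60, 60, 1940]);


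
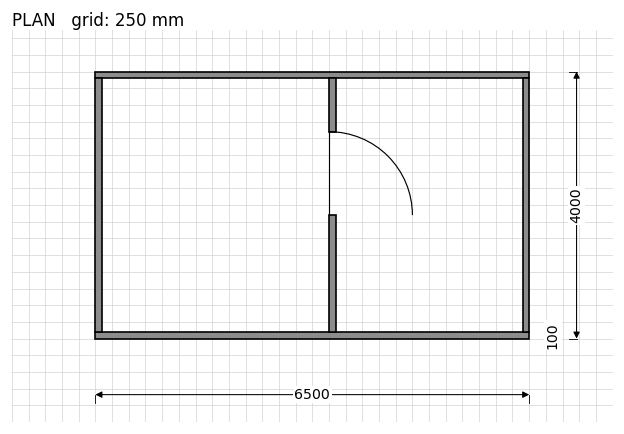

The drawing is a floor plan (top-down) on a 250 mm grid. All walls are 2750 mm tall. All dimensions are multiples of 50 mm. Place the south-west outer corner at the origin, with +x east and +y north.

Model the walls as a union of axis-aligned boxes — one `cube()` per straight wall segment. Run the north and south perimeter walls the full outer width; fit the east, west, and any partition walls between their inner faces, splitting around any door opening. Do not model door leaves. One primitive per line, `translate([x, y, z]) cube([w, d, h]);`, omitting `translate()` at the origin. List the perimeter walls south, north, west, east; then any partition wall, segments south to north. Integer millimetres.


cube([6500, 100, 2750]);
translate([0, 3900, 0]) cube([6500, 100, 2750]);
translate([0, 100, 0]) cube([100, 3800, 2750]);
translate([6400, 100, 0]) cube([100, 3800, 2750]);
translate([3500, 100, 0]) cube([100, 1750, 2750]);
translate([3500, 3100, 0]) cube([100, 800, 2750]);
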